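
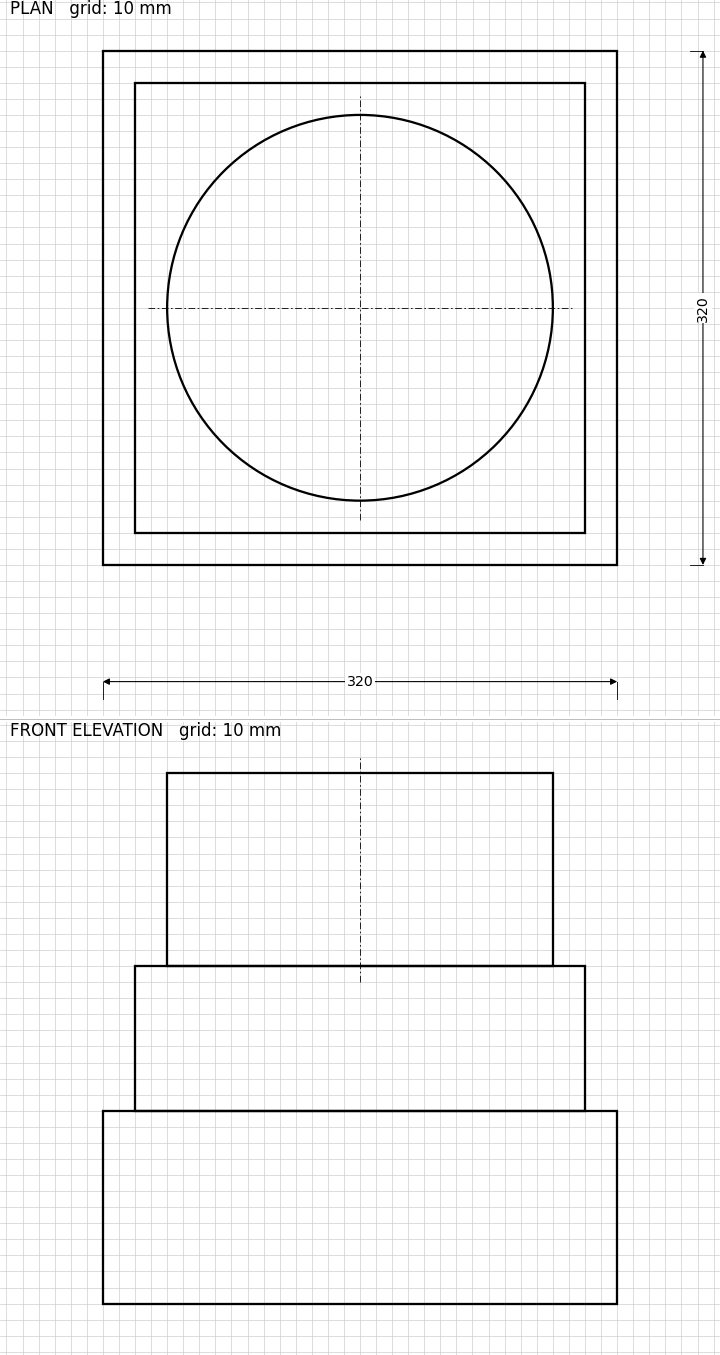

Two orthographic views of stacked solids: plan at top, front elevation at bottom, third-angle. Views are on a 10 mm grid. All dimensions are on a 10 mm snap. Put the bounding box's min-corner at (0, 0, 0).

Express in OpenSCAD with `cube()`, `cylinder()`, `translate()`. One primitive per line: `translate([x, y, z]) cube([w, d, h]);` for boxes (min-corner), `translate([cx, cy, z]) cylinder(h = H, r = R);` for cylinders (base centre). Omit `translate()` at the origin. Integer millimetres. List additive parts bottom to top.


cube([320, 320, 120]);
translate([20, 20, 120]) cube([280, 280, 90]);
translate([160, 160, 210]) cylinder(h = 120, r = 120);


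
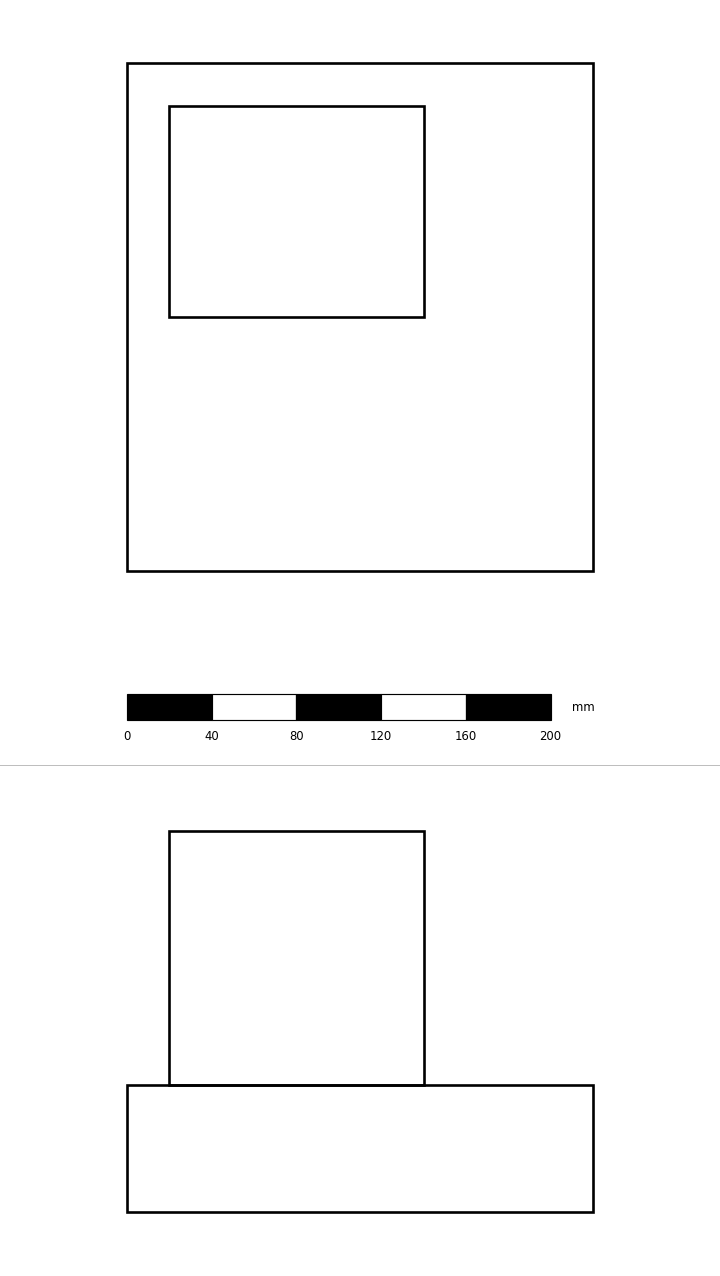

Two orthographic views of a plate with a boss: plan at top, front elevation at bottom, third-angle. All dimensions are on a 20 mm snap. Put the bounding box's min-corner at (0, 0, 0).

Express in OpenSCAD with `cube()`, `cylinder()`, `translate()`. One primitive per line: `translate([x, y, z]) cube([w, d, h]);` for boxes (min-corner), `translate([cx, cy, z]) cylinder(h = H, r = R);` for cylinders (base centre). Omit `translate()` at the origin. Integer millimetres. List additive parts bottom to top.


cube([220, 240, 60]);
translate([20, 120, 60]) cube([120, 100, 120]);


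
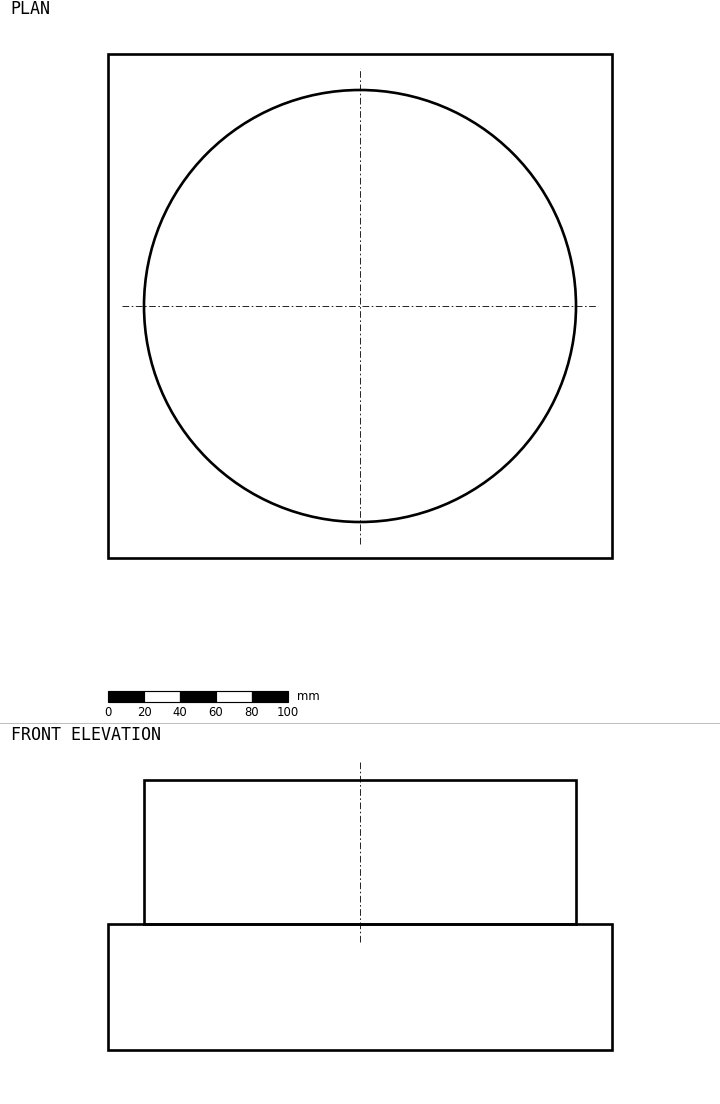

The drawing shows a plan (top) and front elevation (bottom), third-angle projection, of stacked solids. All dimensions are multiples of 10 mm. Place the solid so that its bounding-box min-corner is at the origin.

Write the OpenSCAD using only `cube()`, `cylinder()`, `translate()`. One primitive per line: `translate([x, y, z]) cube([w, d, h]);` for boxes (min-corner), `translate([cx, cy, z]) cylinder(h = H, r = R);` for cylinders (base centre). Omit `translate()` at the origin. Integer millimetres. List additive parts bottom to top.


cube([280, 280, 70]);
translate([140, 140, 70]) cylinder(h = 80, r = 120);


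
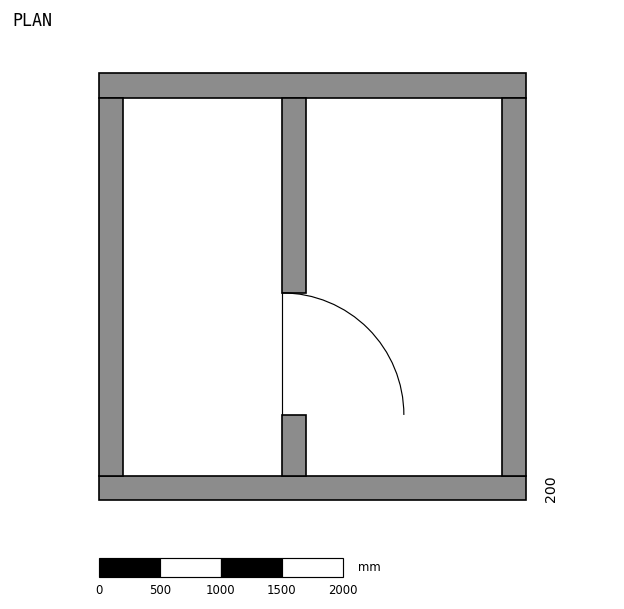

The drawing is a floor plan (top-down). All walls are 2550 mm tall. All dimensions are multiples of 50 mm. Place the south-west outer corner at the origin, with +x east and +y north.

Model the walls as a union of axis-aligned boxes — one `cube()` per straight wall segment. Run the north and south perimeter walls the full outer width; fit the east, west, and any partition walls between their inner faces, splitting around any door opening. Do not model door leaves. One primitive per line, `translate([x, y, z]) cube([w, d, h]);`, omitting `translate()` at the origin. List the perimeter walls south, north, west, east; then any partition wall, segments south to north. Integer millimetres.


cube([3500, 200, 2550]);
translate([0, 3300, 0]) cube([3500, 200, 2550]);
translate([0, 200, 0]) cube([200, 3100, 2550]);
translate([3300, 200, 0]) cube([200, 3100, 2550]);
translate([1500, 200, 0]) cube([200, 500, 2550]);
translate([1500, 1700, 0]) cube([200, 1600, 2550]);


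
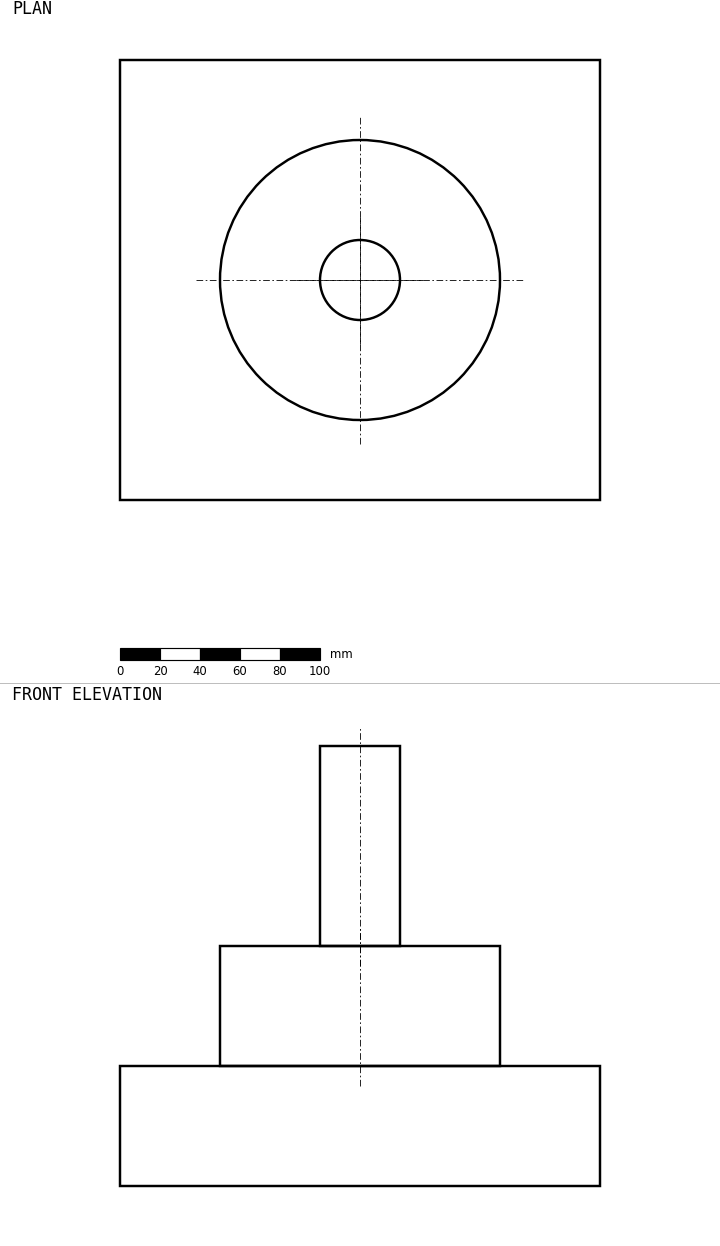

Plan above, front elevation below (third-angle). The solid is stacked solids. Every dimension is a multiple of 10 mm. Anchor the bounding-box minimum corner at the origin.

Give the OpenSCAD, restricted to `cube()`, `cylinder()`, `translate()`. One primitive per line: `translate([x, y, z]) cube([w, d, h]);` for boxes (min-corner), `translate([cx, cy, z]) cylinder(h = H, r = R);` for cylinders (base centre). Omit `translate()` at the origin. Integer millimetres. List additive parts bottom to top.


cube([240, 220, 60]);
translate([120, 110, 60]) cylinder(h = 60, r = 70);
translate([120, 110, 120]) cylinder(h = 100, r = 20);


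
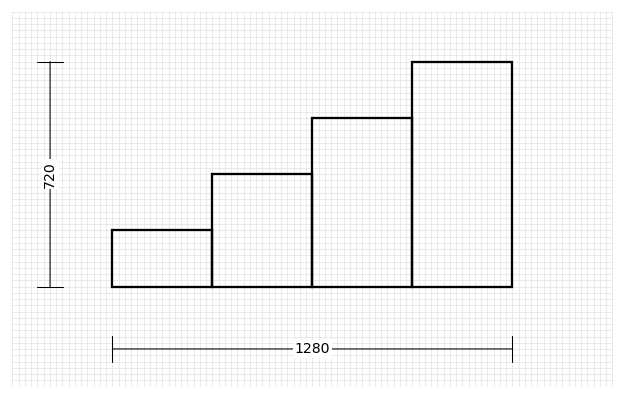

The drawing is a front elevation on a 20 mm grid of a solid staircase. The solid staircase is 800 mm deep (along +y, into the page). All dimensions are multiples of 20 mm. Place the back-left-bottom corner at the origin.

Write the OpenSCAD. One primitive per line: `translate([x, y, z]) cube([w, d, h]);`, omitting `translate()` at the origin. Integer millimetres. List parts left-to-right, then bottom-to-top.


cube([320, 800, 180]);
translate([320, 0, 0]) cube([320, 800, 360]);
translate([640, 0, 0]) cube([320, 800, 540]);
translate([960, 0, 0]) cube([320, 800, 720]);


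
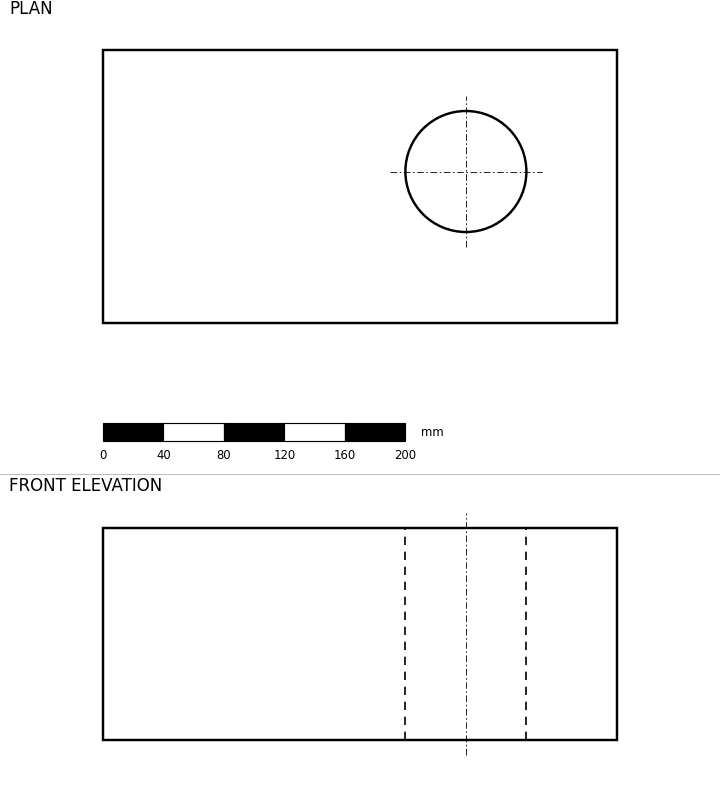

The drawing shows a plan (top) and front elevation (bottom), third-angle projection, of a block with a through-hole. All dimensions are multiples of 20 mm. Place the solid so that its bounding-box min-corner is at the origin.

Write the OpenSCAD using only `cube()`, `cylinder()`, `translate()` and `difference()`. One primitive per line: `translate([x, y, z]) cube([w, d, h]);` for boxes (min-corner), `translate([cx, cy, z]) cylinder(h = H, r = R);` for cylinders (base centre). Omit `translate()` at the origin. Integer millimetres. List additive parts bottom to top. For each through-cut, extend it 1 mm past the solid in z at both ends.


difference() {
  cube([340, 180, 140]);
  translate([240, 100, -1]) cylinder(h = 142, r = 40);
}


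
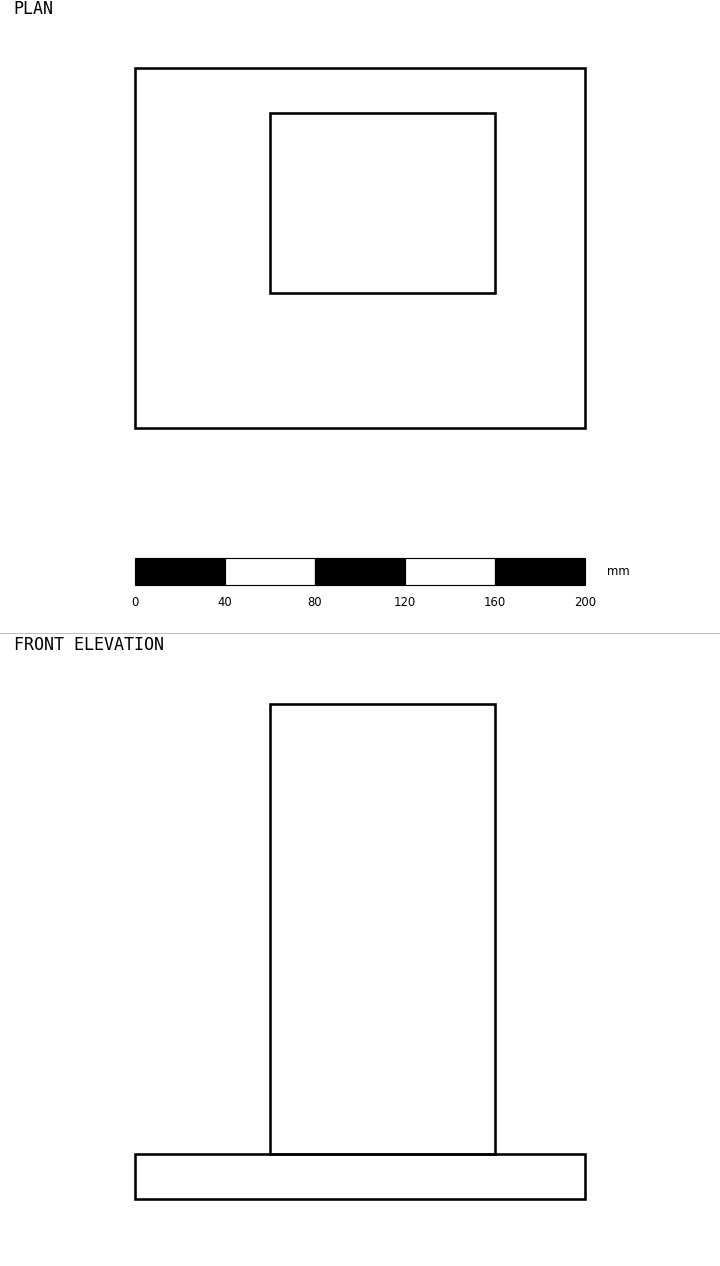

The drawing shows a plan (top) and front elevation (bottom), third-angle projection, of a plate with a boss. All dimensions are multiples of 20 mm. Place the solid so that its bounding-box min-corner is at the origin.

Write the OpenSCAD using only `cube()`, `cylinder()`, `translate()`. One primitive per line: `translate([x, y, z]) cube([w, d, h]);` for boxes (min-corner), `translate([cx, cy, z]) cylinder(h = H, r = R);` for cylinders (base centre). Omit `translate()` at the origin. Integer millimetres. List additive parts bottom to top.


cube([200, 160, 20]);
translate([60, 60, 20]) cube([100, 80, 200]);


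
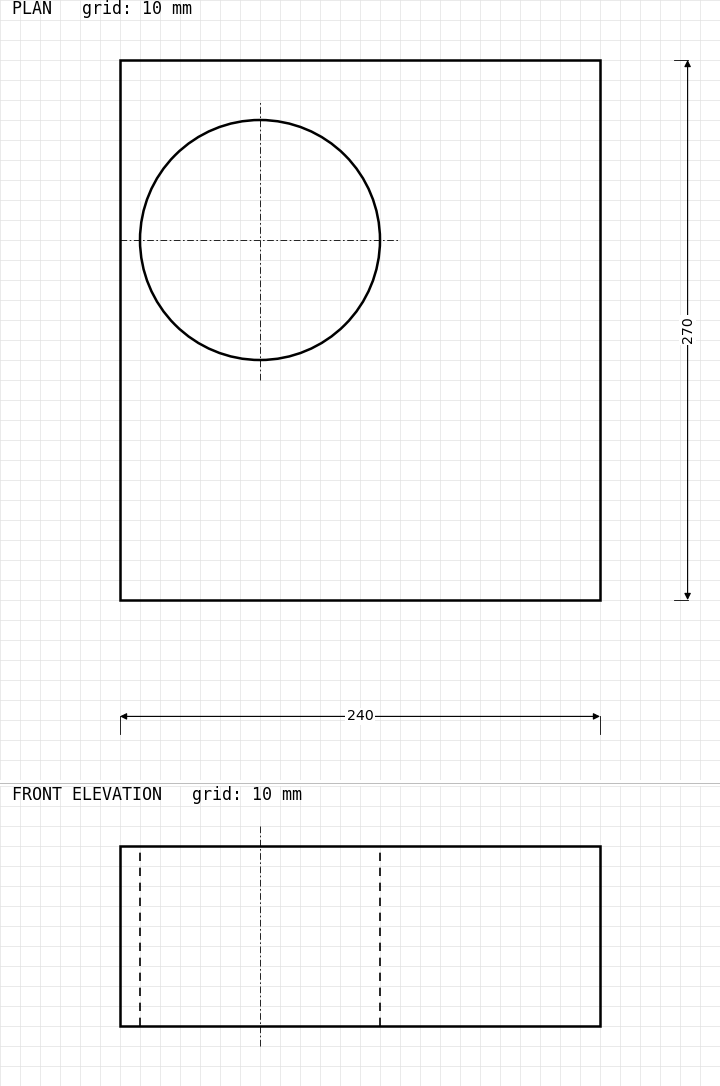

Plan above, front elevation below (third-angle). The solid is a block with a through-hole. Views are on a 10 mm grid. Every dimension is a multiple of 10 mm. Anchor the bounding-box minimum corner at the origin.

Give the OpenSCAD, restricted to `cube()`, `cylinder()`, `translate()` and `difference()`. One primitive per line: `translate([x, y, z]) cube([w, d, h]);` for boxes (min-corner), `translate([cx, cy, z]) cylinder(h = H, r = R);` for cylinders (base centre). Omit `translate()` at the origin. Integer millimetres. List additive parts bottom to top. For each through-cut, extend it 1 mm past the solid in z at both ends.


difference() {
  cube([240, 270, 90]);
  translate([70, 180, -1]) cylinder(h = 92, r = 60);
}


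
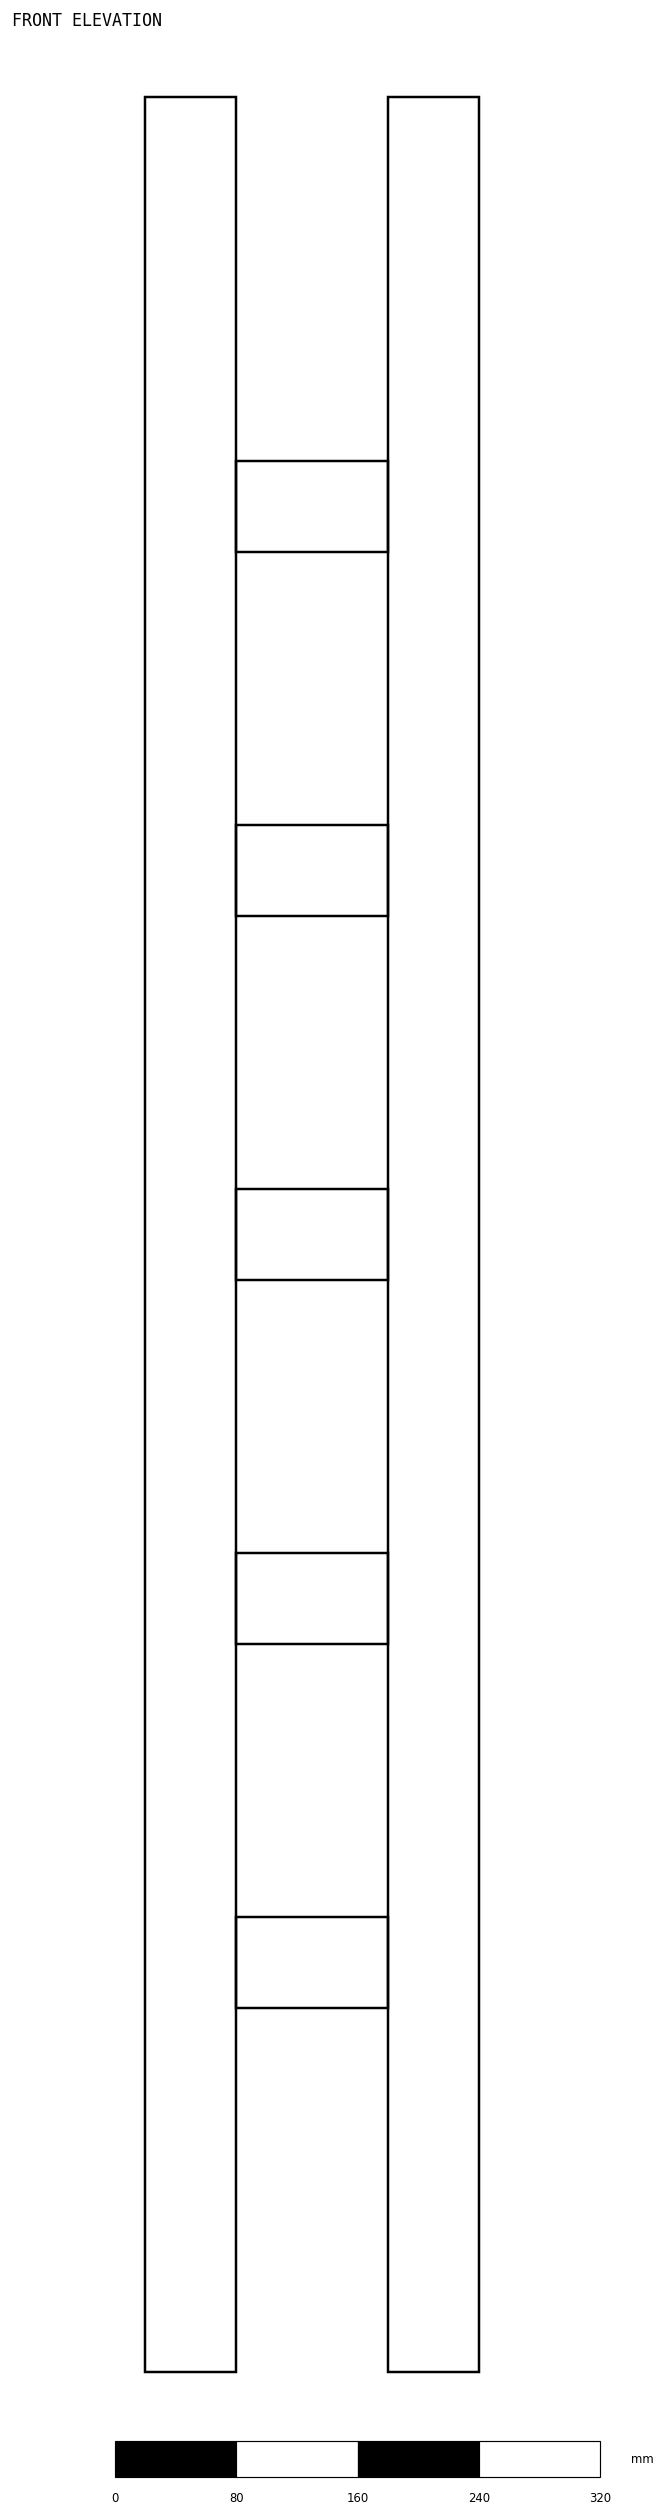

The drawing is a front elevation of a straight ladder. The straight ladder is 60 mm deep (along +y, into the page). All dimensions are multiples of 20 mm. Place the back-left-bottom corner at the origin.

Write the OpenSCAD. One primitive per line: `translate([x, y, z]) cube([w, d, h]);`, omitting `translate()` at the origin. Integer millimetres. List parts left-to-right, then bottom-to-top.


cube([60, 60, 1500]);
translate([60, 0, 240]) cube([100, 60, 60]);
translate([60, 0, 480]) cube([100, 60, 60]);
translate([60, 0, 720]) cube([100, 60, 60]);
translate([60, 0, 960]) cube([100, 60, 60]);
translate([60, 0, 1200]) cube([100, 60, 60]);
translate([160, 0, 0]) cube([60, 60, 1500]);


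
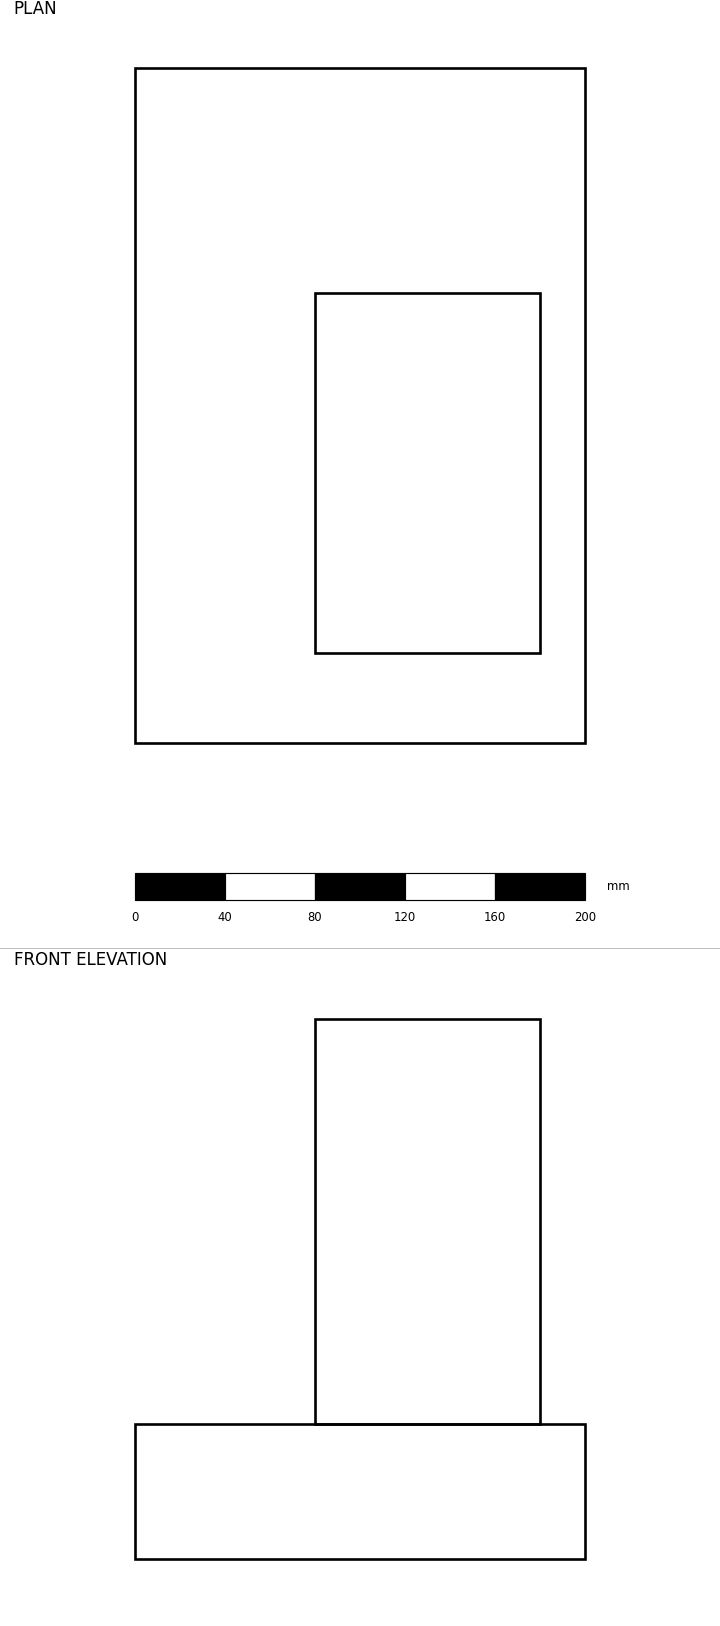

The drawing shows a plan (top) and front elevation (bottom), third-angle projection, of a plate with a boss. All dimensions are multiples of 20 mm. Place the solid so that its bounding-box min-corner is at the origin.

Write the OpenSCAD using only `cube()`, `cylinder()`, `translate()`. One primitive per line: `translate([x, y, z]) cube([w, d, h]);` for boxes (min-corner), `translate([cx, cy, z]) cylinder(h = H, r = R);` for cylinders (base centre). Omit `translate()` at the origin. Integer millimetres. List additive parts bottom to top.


cube([200, 300, 60]);
translate([80, 40, 60]) cube([100, 160, 180]);


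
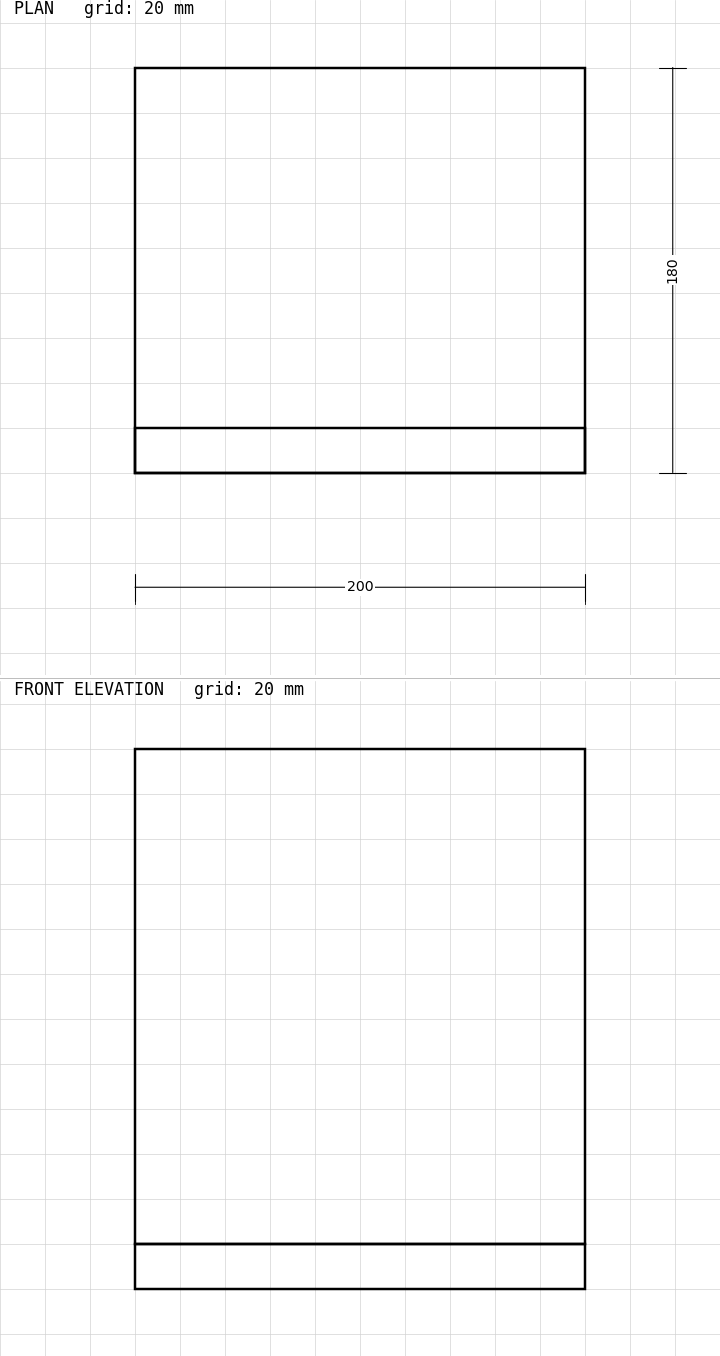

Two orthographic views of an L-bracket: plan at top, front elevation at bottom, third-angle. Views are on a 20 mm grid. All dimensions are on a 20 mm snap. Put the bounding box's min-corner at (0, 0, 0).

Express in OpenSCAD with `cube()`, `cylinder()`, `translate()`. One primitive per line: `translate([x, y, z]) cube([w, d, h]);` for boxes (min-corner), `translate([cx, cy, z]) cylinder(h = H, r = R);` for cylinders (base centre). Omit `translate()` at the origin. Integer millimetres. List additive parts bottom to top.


cube([200, 180, 20]);
translate([0, 0, 20]) cube([200, 20, 220]);


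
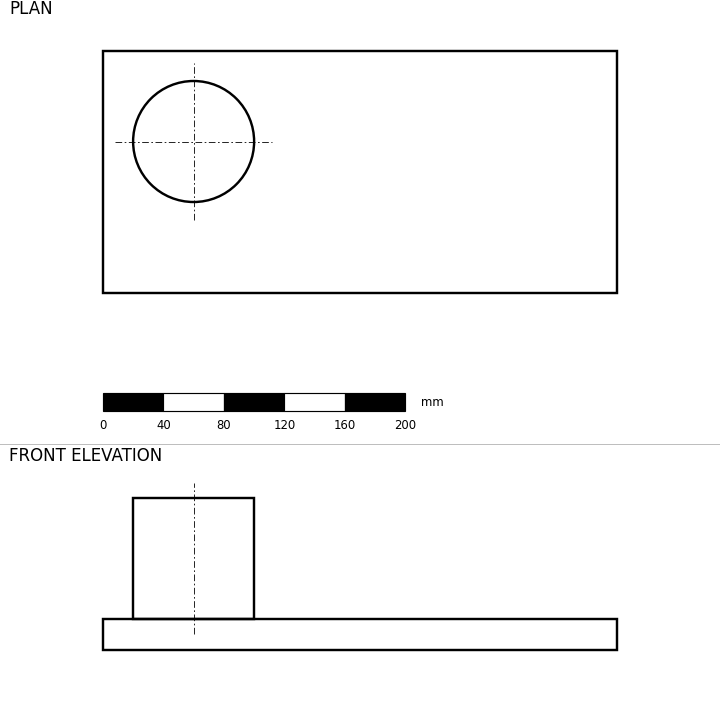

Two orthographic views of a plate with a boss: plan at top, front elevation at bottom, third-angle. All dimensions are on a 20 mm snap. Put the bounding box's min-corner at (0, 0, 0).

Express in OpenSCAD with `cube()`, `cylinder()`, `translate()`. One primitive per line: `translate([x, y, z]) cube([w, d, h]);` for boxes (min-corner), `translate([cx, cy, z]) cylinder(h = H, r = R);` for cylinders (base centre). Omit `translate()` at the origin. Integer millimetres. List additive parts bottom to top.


cube([340, 160, 20]);
translate([60, 100, 20]) cylinder(h = 80, r = 40);


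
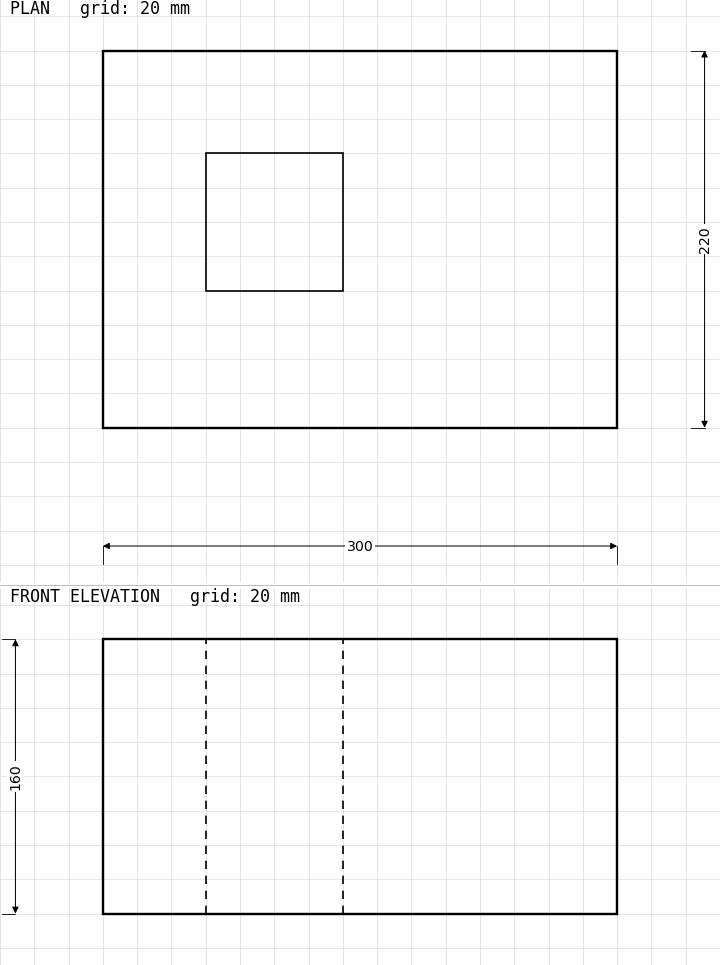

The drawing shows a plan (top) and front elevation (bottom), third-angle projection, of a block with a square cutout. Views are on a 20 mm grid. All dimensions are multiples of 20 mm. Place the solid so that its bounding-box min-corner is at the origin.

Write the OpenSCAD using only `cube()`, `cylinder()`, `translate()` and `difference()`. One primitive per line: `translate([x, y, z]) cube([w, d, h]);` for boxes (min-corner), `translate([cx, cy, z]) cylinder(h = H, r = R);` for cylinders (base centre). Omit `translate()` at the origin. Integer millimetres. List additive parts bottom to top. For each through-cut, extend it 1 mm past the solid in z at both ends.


difference() {
  cube([300, 220, 160]);
  translate([60, 80, -1]) cube([80, 80, 162]);
}


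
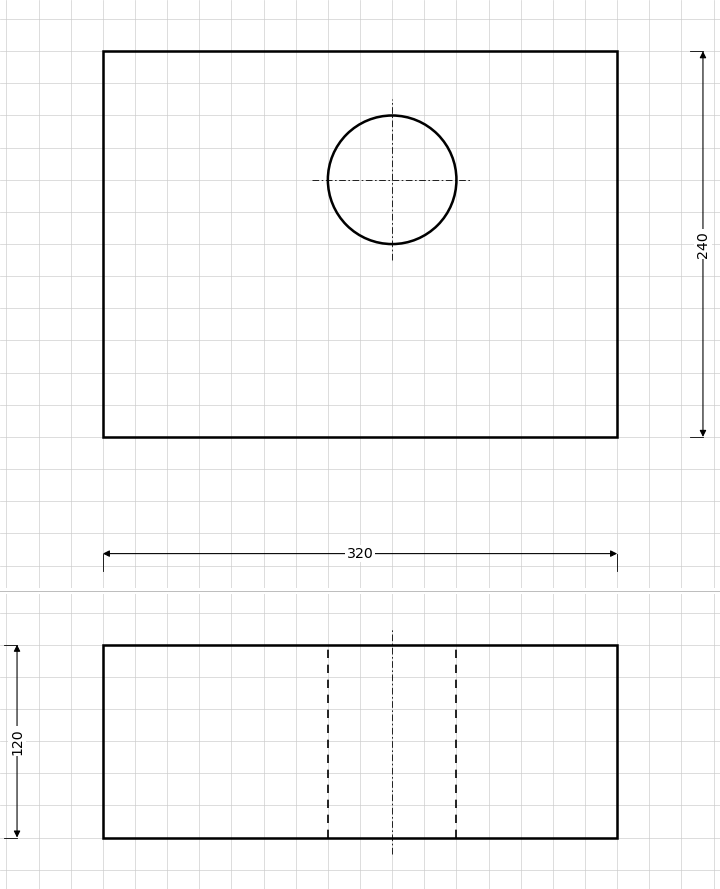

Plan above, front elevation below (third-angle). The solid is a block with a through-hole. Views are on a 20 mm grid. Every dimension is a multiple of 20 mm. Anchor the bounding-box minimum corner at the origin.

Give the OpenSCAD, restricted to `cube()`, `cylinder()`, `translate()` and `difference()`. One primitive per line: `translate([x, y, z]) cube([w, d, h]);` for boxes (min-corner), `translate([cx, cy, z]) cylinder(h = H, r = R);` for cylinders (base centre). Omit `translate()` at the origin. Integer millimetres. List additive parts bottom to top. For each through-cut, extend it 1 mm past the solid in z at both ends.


difference() {
  cube([320, 240, 120]);
  translate([180, 160, -1]) cylinder(h = 122, r = 40);
}


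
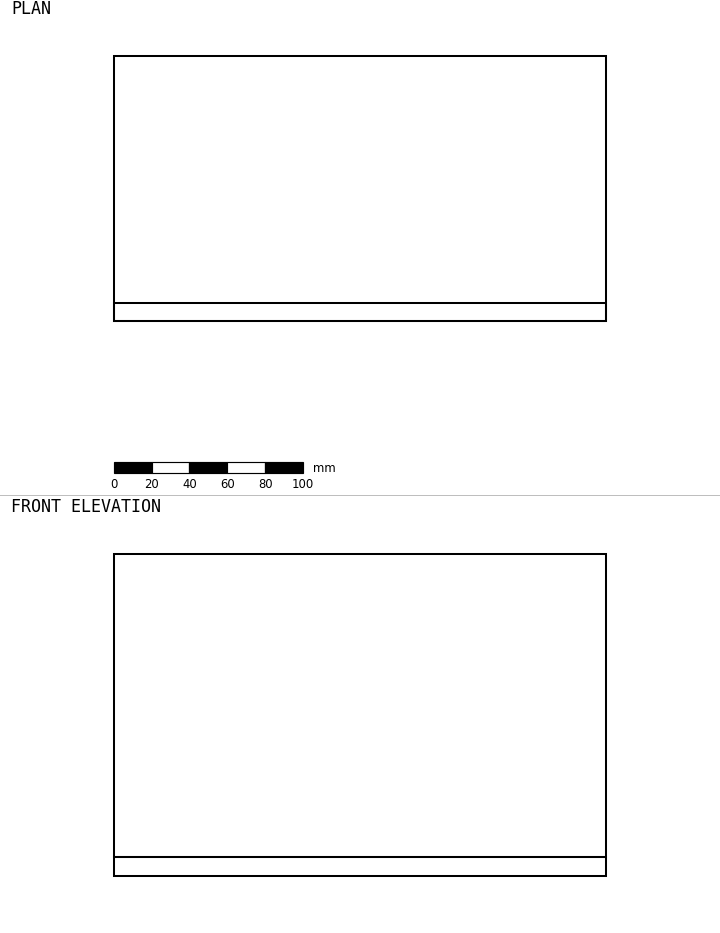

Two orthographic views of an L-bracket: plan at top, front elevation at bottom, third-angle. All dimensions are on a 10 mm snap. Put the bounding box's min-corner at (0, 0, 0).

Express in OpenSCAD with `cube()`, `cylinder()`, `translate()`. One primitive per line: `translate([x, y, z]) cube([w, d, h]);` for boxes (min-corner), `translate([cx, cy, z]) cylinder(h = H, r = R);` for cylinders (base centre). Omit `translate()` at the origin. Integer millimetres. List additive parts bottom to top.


cube([260, 140, 10]);
translate([0, 0, 10]) cube([260, 10, 160]);


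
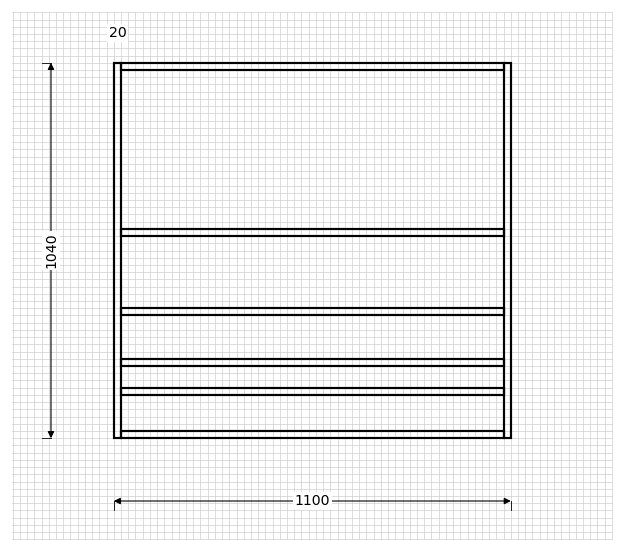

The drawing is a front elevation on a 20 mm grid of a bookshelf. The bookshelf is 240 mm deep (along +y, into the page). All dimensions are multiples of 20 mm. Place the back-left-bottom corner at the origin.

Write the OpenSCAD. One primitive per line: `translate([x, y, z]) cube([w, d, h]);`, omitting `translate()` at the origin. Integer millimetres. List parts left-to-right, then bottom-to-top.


cube([20, 240, 1040]);
translate([20, 0, 0]) cube([1060, 240, 20]);
translate([20, 0, 120]) cube([1060, 240, 20]);
translate([20, 0, 200]) cube([1060, 240, 20]);
translate([20, 0, 340]) cube([1060, 240, 20]);
translate([20, 0, 560]) cube([1060, 240, 20]);
translate([20, 0, 1020]) cube([1060, 240, 20]);
translate([1080, 0, 0]) cube([20, 240, 1040]);


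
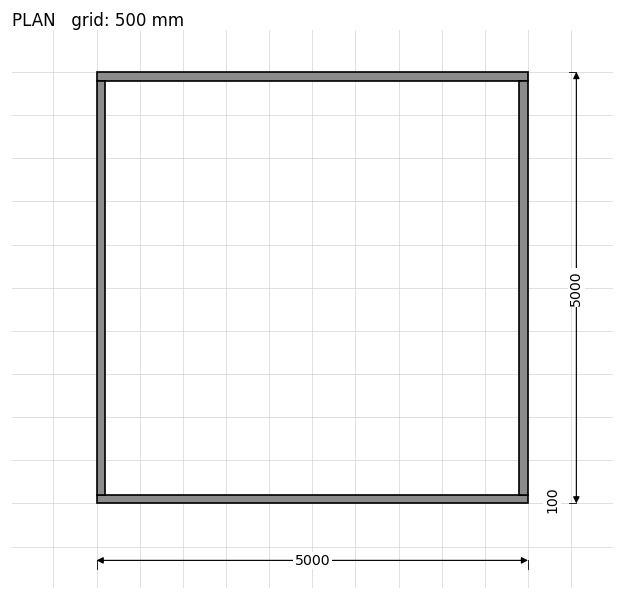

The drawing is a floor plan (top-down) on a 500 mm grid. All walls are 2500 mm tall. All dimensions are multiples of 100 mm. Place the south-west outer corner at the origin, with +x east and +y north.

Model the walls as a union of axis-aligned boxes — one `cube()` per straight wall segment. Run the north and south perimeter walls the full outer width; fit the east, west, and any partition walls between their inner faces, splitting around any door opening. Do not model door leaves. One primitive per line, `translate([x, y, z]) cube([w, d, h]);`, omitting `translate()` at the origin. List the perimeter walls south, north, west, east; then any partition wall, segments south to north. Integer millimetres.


cube([5000, 100, 2500]);
translate([0, 4900, 0]) cube([5000, 100, 2500]);
translate([0, 100, 0]) cube([100, 4800, 2500]);
translate([4900, 100, 0]) cube([100, 4800, 2500]);


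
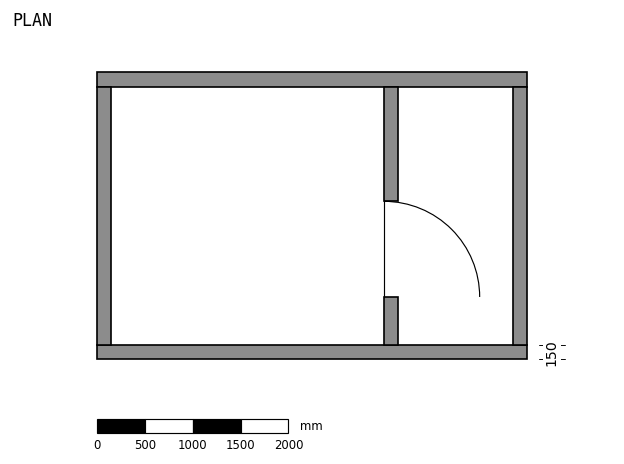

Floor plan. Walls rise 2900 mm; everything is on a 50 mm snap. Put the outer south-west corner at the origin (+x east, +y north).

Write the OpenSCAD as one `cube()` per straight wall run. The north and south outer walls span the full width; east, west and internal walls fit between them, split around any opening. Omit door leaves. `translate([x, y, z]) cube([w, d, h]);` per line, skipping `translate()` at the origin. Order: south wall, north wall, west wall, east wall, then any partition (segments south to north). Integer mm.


cube([4500, 150, 2900]);
translate([0, 2850, 0]) cube([4500, 150, 2900]);
translate([0, 150, 0]) cube([150, 2700, 2900]);
translate([4350, 150, 0]) cube([150, 2700, 2900]);
translate([3000, 150, 0]) cube([150, 500, 2900]);
translate([3000, 1650, 0]) cube([150, 1200, 2900]);


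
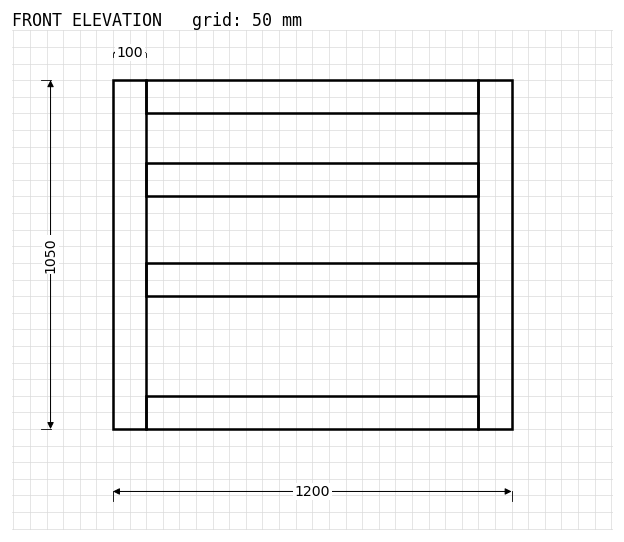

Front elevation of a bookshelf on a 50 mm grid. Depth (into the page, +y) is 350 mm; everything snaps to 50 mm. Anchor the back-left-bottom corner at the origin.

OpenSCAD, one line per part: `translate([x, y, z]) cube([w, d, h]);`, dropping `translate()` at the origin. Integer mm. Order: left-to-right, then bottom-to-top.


cube([100, 350, 1050]);
translate([100, 0, 0]) cube([1000, 350, 100]);
translate([100, 0, 400]) cube([1000, 350, 100]);
translate([100, 0, 700]) cube([1000, 350, 100]);
translate([100, 0, 950]) cube([1000, 350, 100]);
translate([1100, 0, 0]) cube([100, 350, 1050]);


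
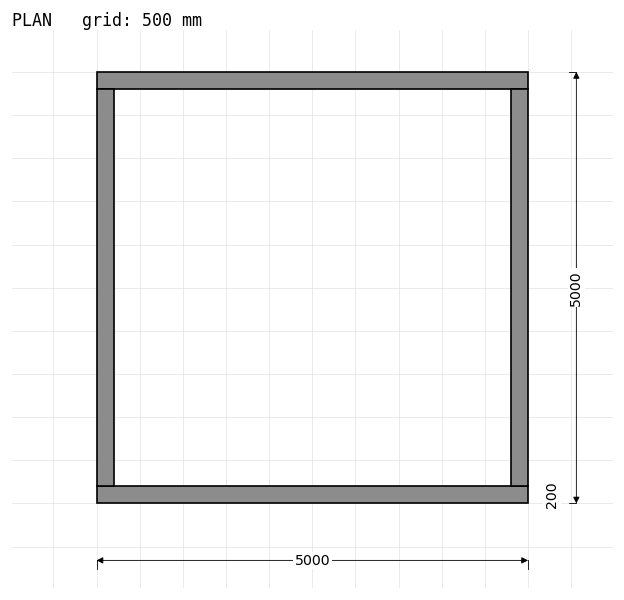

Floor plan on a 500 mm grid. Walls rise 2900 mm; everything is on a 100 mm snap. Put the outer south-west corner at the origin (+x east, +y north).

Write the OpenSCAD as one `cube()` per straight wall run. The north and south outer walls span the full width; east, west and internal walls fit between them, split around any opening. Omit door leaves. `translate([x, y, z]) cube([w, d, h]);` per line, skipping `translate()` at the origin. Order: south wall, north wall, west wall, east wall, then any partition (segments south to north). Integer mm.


cube([5000, 200, 2900]);
translate([0, 4800, 0]) cube([5000, 200, 2900]);
translate([0, 200, 0]) cube([200, 4600, 2900]);
translate([4800, 200, 0]) cube([200, 4600, 2900]);


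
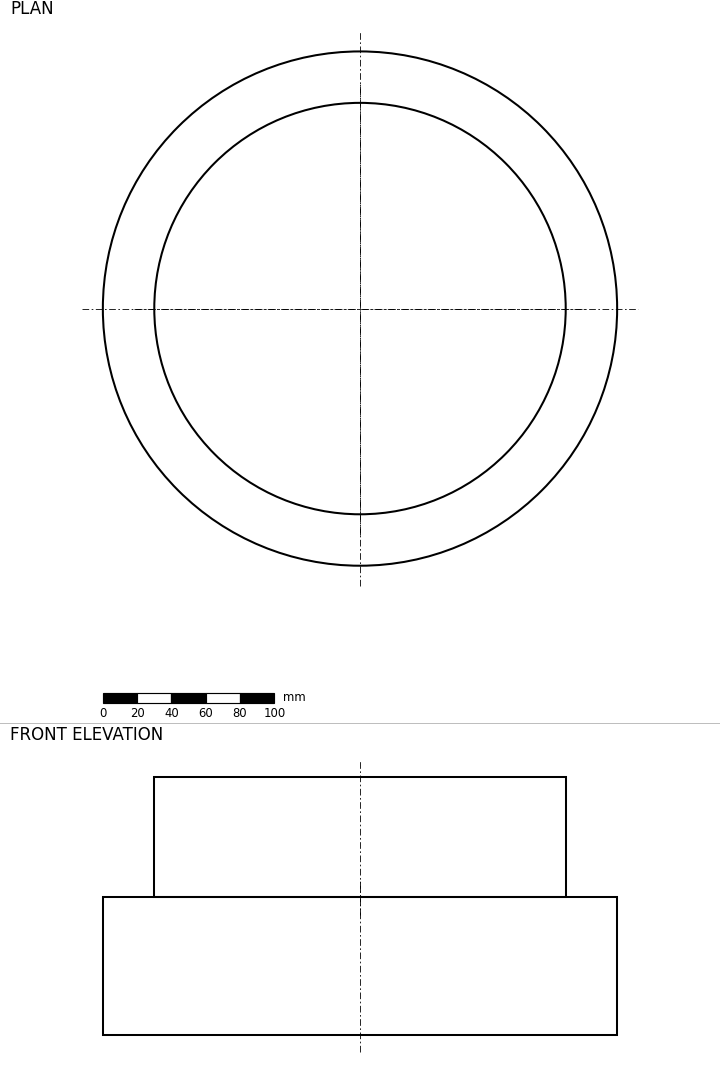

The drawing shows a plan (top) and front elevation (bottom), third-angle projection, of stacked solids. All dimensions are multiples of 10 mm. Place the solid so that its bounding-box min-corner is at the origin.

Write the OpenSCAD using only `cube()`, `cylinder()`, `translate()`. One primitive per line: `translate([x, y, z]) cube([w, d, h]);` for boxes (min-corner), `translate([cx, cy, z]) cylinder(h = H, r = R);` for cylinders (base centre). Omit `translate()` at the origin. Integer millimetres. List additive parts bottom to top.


translate([150, 150, 0]) cylinder(h = 80, r = 150);
translate([150, 150, 80]) cylinder(h = 70, r = 120);


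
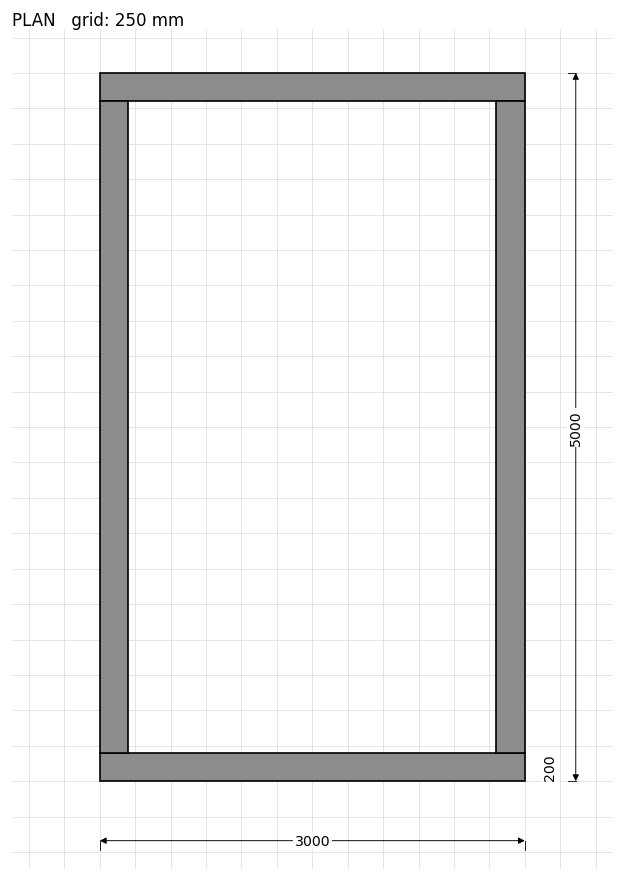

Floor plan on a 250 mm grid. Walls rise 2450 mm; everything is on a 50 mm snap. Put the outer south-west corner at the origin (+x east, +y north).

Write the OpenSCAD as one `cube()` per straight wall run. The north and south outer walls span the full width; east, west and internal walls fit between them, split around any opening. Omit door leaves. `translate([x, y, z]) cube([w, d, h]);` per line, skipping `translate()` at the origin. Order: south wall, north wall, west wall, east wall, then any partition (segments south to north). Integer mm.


cube([3000, 200, 2450]);
translate([0, 4800, 0]) cube([3000, 200, 2450]);
translate([0, 200, 0]) cube([200, 4600, 2450]);
translate([2800, 200, 0]) cube([200, 4600, 2450]);


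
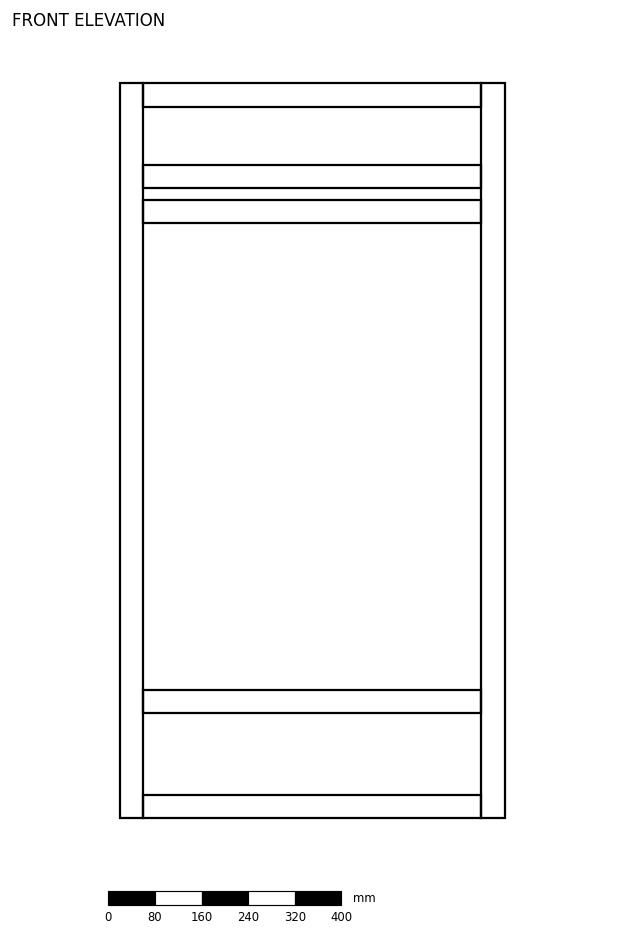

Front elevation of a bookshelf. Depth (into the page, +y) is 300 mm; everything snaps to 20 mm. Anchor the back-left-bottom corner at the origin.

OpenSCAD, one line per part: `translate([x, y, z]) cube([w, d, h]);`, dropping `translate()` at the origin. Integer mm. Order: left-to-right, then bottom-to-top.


cube([40, 300, 1260]);
translate([40, 0, 0]) cube([580, 300, 40]);
translate([40, 0, 180]) cube([580, 300, 40]);
translate([40, 0, 1020]) cube([580, 300, 40]);
translate([40, 0, 1080]) cube([580, 300, 40]);
translate([40, 0, 1220]) cube([580, 300, 40]);
translate([620, 0, 0]) cube([40, 300, 1260]);


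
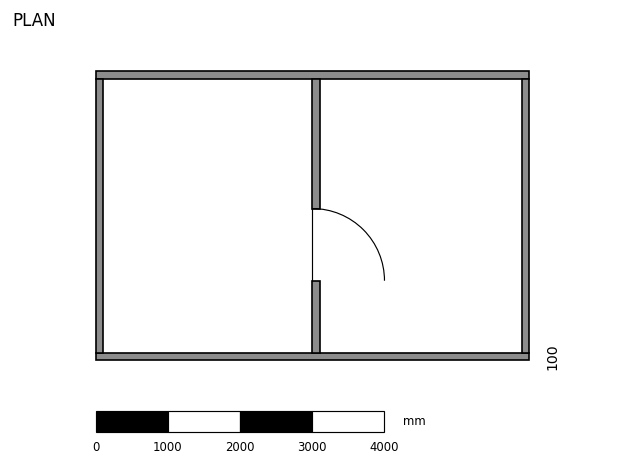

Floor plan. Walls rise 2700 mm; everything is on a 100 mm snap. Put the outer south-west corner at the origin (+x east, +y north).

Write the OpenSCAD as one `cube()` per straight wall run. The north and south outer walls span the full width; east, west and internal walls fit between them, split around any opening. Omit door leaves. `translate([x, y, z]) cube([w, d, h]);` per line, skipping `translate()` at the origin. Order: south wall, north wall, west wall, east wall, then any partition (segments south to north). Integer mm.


cube([6000, 100, 2700]);
translate([0, 3900, 0]) cube([6000, 100, 2700]);
translate([0, 100, 0]) cube([100, 3800, 2700]);
translate([5900, 100, 0]) cube([100, 3800, 2700]);
translate([3000, 100, 0]) cube([100, 1000, 2700]);
translate([3000, 2100, 0]) cube([100, 1800, 2700]);


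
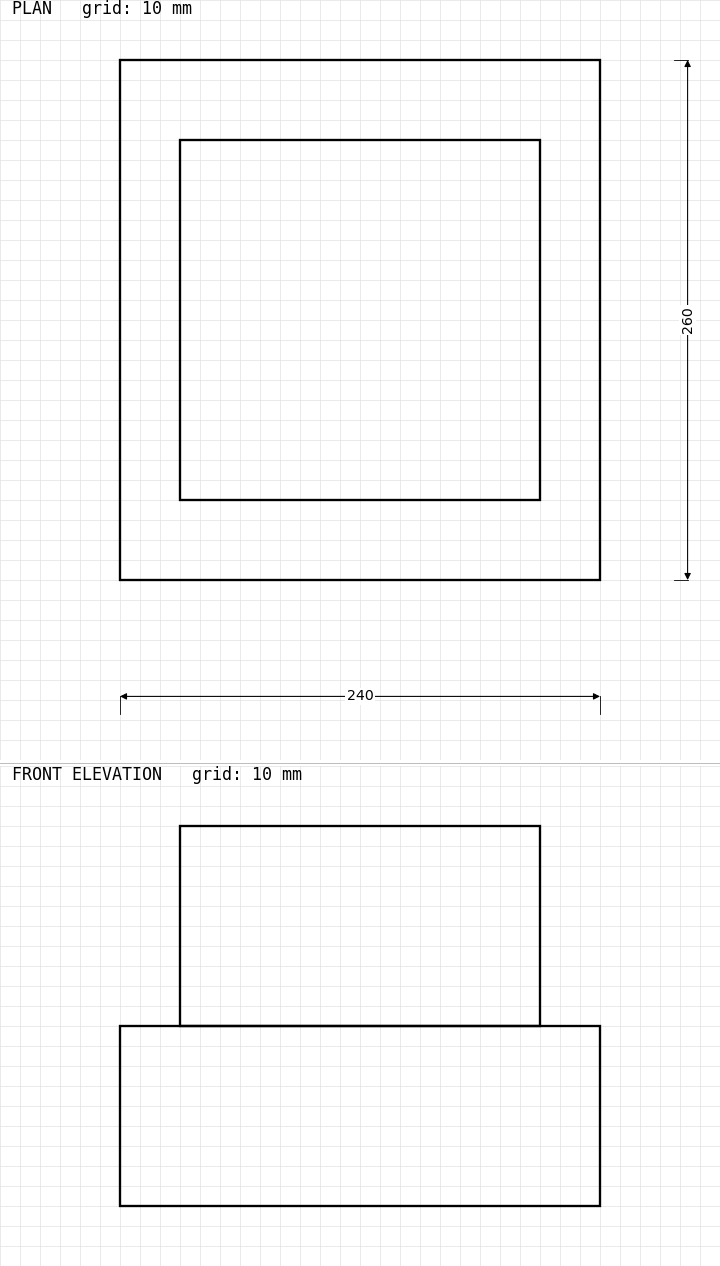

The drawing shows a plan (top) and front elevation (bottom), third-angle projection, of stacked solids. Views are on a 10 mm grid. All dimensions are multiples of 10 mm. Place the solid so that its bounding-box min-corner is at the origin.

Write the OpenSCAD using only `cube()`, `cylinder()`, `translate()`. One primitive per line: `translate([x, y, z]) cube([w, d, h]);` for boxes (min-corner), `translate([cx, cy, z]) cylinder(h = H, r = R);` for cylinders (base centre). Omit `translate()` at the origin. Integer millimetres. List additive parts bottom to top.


cube([240, 260, 90]);
translate([30, 40, 90]) cube([180, 180, 100]);


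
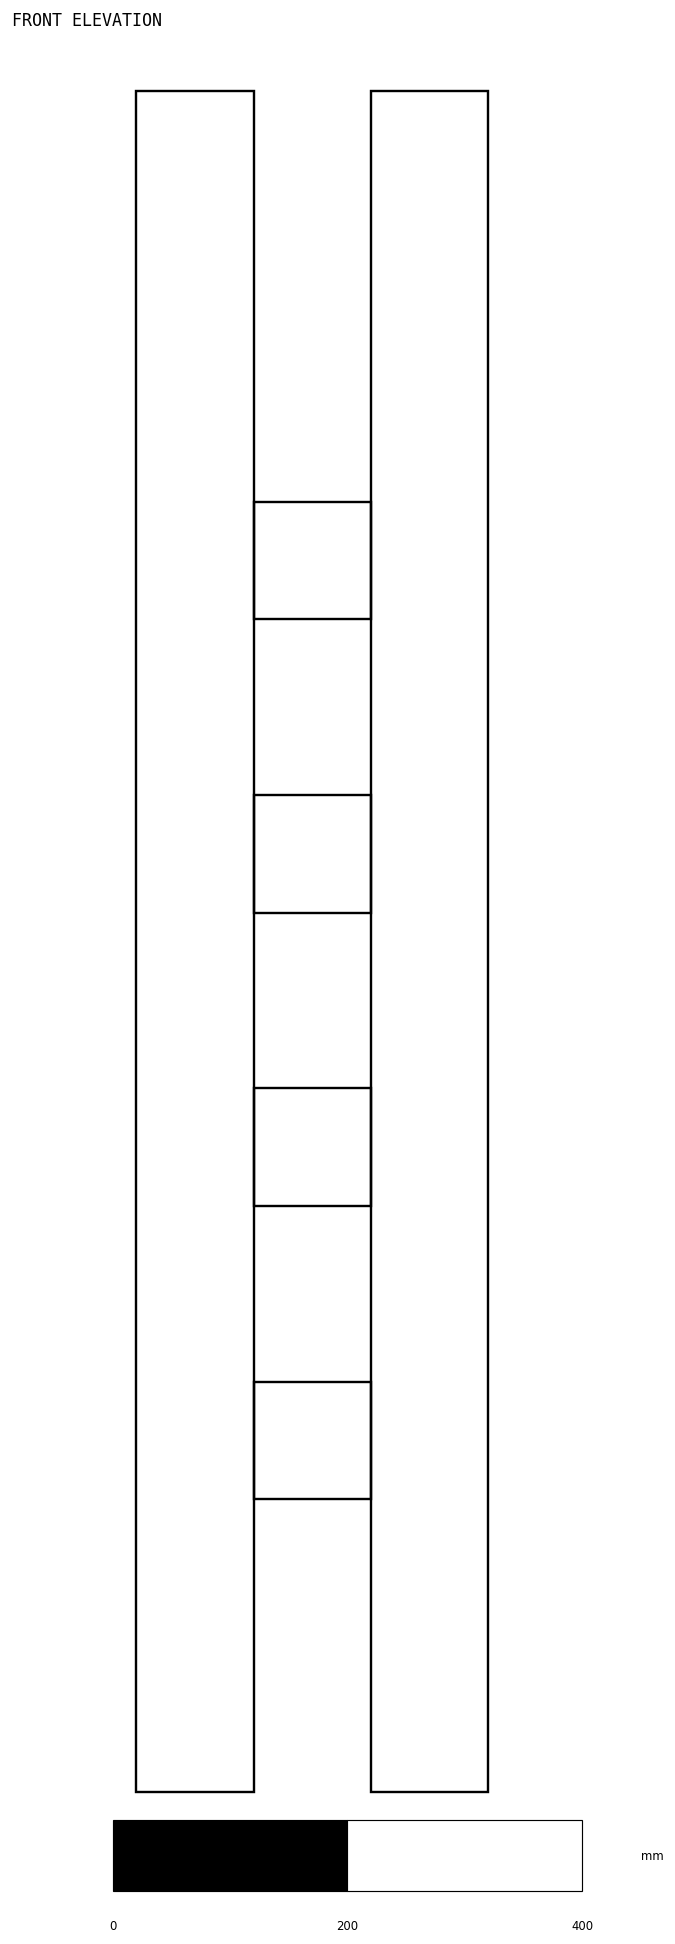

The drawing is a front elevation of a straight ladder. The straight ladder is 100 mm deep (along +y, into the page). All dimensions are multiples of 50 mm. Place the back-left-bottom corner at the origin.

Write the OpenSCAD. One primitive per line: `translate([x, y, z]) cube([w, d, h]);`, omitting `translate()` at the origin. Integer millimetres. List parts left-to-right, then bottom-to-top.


cube([100, 100, 1450]);
translate([100, 0, 250]) cube([100, 100, 100]);
translate([100, 0, 500]) cube([100, 100, 100]);
translate([100, 0, 750]) cube([100, 100, 100]);
translate([100, 0, 1000]) cube([100, 100, 100]);
translate([200, 0, 0]) cube([100, 100, 1450]);


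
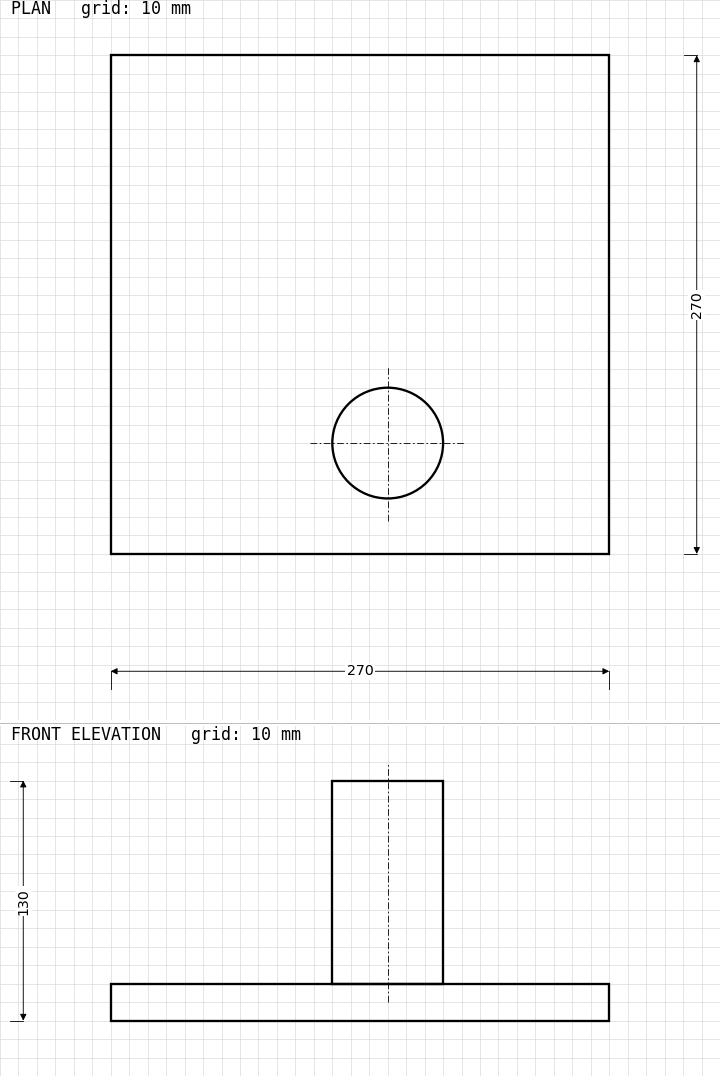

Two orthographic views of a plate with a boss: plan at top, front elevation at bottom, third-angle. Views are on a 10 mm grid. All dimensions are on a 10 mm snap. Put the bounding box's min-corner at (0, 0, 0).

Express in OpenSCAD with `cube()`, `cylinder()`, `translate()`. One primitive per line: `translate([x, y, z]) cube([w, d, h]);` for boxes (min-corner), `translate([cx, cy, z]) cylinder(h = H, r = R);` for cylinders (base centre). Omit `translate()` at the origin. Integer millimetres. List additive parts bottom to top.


cube([270, 270, 20]);
translate([150, 60, 20]) cylinder(h = 110, r = 30);


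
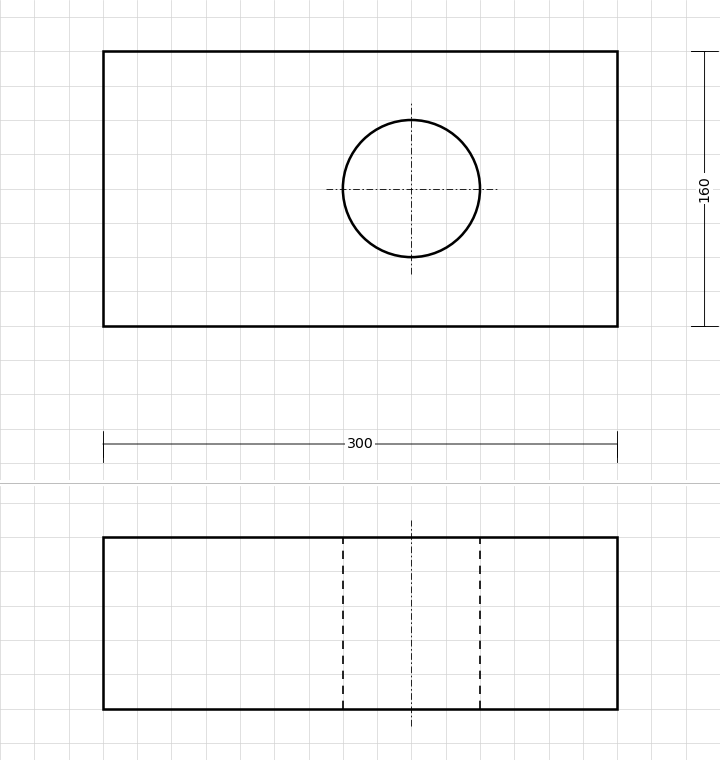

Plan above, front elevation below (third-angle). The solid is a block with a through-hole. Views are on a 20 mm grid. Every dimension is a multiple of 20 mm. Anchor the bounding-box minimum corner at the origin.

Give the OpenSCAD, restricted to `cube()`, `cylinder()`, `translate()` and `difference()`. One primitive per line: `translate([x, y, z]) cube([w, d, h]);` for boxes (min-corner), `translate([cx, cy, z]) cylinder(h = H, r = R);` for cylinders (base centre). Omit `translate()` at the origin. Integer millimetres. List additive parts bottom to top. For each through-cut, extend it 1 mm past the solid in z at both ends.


difference() {
  cube([300, 160, 100]);
  translate([180, 80, -1]) cylinder(h = 102, r = 40);
}


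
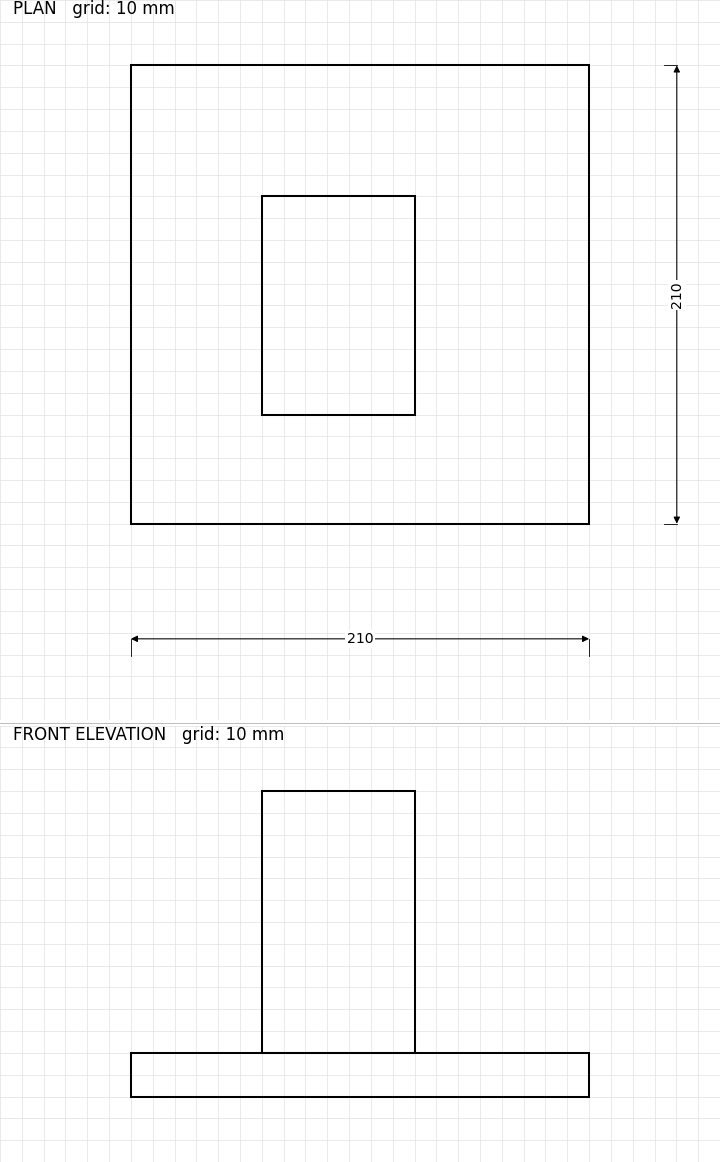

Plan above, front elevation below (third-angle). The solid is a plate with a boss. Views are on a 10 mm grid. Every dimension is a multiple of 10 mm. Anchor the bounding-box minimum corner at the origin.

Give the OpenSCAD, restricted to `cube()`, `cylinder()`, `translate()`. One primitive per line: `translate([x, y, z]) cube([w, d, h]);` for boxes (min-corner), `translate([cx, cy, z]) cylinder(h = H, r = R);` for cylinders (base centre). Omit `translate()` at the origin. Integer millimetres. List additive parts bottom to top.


cube([210, 210, 20]);
translate([60, 50, 20]) cube([70, 100, 120]);


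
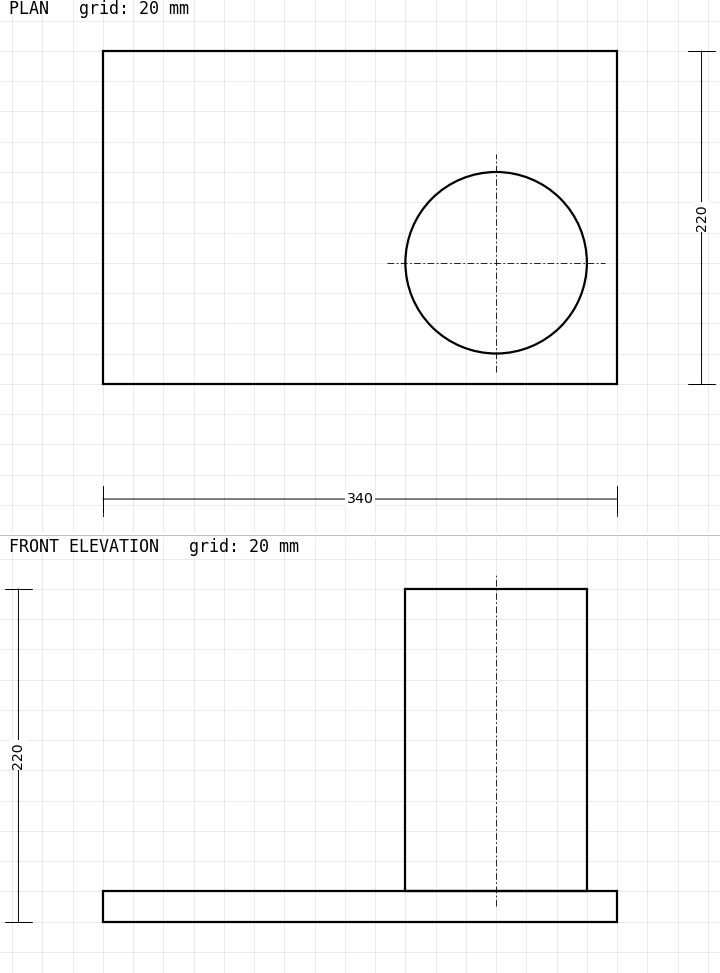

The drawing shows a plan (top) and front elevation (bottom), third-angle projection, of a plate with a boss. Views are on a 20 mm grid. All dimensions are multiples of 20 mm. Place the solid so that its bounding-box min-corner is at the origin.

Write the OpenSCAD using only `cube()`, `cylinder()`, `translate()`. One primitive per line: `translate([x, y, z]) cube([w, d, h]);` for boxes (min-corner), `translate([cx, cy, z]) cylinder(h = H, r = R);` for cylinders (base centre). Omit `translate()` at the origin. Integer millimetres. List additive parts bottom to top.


cube([340, 220, 20]);
translate([260, 80, 20]) cylinder(h = 200, r = 60);


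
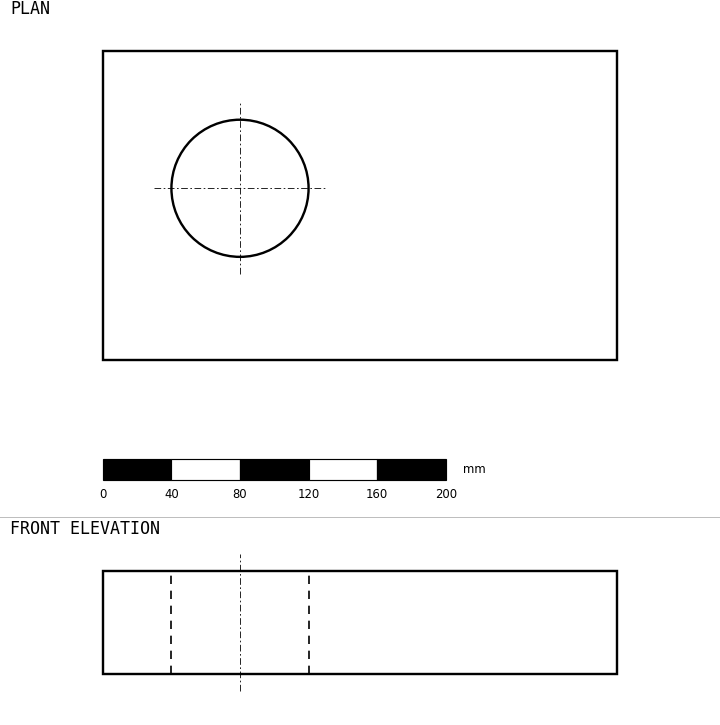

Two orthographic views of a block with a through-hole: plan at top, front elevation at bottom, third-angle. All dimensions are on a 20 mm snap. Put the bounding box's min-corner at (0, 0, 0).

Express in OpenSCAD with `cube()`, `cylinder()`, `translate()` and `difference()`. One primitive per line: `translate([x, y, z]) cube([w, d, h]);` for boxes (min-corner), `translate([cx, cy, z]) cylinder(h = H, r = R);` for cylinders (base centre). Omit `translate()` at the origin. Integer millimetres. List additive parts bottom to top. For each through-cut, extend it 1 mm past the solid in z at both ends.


difference() {
  cube([300, 180, 60]);
  translate([80, 100, -1]) cylinder(h = 62, r = 40);
}


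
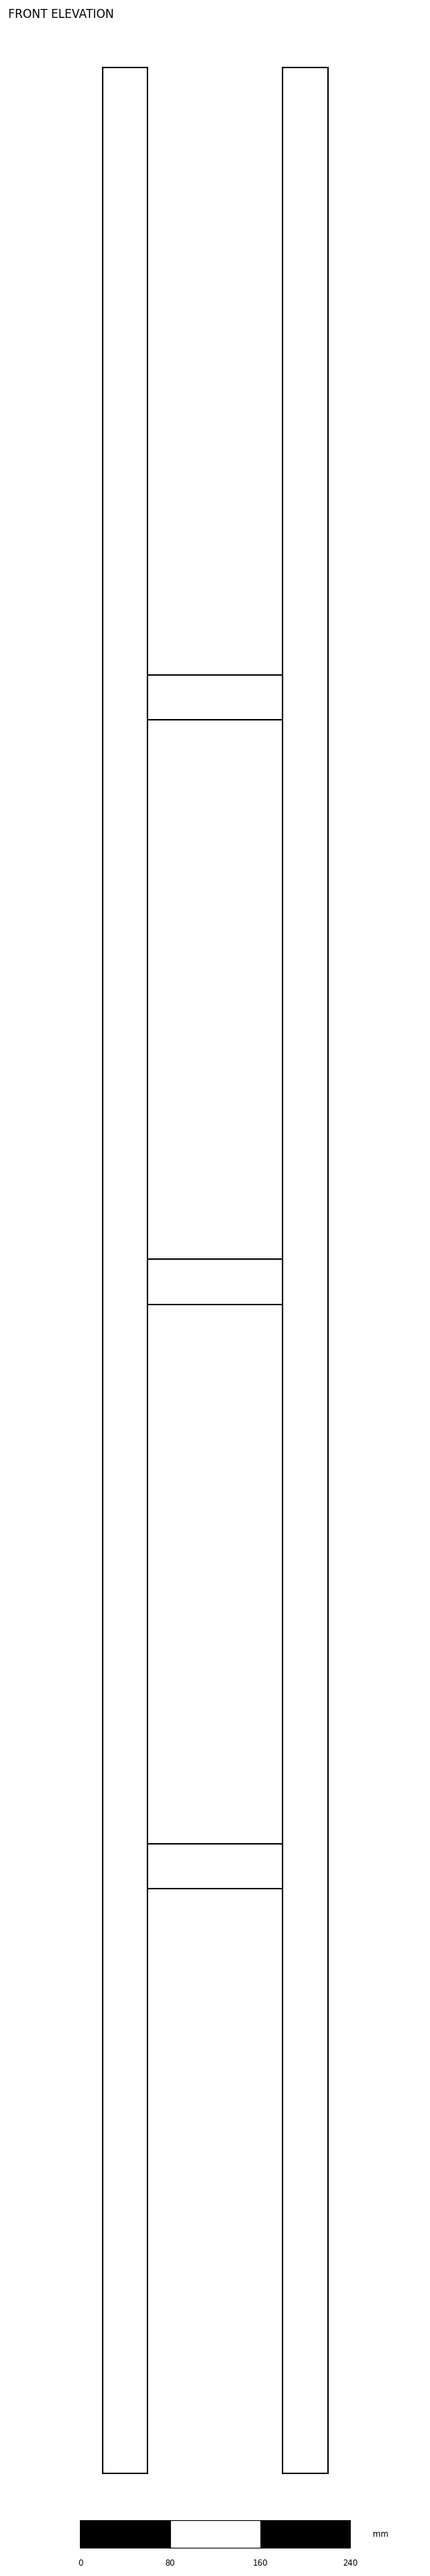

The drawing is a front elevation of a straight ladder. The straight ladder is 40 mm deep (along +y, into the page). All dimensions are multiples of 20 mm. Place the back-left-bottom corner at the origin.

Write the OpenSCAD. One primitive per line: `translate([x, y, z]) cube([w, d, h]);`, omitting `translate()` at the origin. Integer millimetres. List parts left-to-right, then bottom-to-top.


cube([40, 40, 2140]);
translate([40, 0, 520]) cube([120, 40, 40]);
translate([40, 0, 1040]) cube([120, 40, 40]);
translate([40, 0, 1560]) cube([120, 40, 40]);
translate([160, 0, 0]) cube([40, 40, 2140]);
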